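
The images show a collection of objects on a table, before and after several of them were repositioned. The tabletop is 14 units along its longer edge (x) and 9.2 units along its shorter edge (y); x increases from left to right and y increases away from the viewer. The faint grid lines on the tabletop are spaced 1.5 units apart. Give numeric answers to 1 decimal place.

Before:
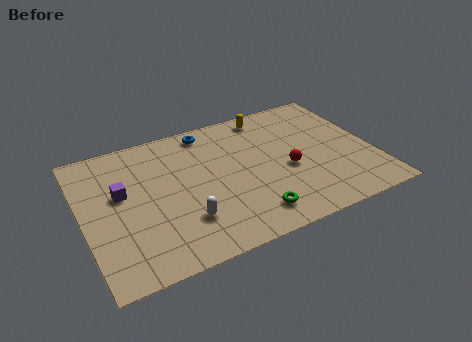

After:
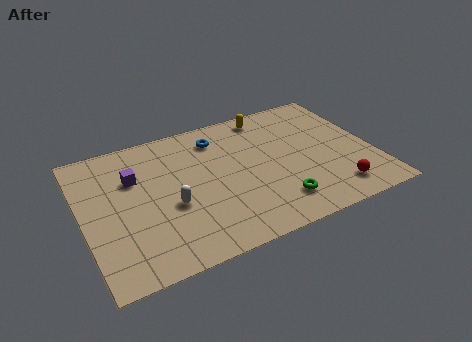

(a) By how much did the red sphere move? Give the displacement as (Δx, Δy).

(2.0, -2.3)

The red sphere started near (9.8, 3.9) and ended near (11.8, 1.6).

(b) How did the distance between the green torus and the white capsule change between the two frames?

+2.0

The distance was about 3.2 in the first image and 5.2 in the second, so they moved 2.0 units further apart.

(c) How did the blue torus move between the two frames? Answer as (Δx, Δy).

(0.4, -0.7)

From the two frames, the blue torus sits at roughly (6.4, 8.1) before and (6.8, 7.4) after.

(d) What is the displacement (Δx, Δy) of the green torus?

(1.3, 0.3)

The green torus started near (7.7, 1.6) and ended near (9.0, 1.9).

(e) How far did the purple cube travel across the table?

1.1

From (1.9, 5.4) to (2.6, 6.2), the purple cube covered √(0.7² + 0.8²) ≈ 1.1 units.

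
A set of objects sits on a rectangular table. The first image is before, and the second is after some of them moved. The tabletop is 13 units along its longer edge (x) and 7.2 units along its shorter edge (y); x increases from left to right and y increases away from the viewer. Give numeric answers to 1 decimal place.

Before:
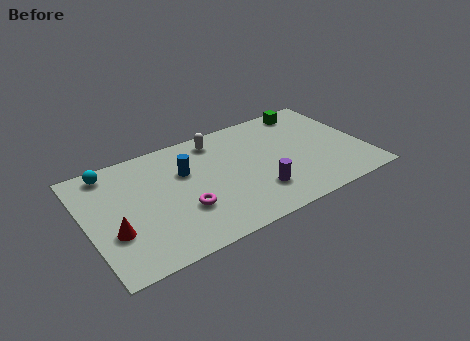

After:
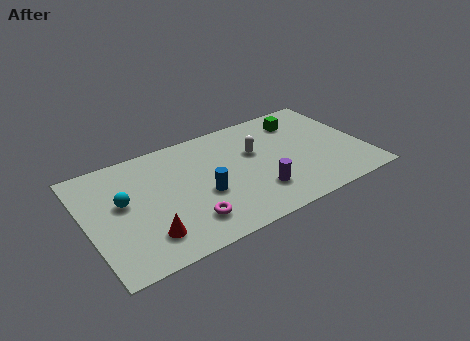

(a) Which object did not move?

the purple cylinder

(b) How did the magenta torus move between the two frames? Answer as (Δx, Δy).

(0.1, -0.8)

The magenta torus was at about (4.3, 2.4) and moved to about (4.4, 1.6).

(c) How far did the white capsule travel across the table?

2.3

From (6.4, 6.1) to (8.0, 4.5), the white capsule covered √(1.6² + 1.6²) ≈ 2.3 units.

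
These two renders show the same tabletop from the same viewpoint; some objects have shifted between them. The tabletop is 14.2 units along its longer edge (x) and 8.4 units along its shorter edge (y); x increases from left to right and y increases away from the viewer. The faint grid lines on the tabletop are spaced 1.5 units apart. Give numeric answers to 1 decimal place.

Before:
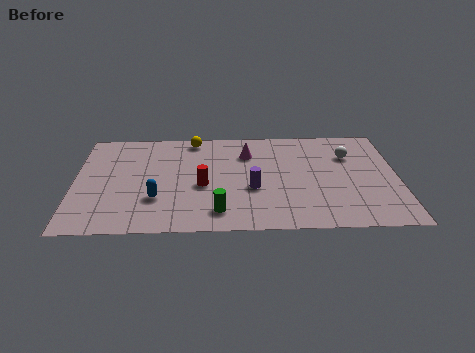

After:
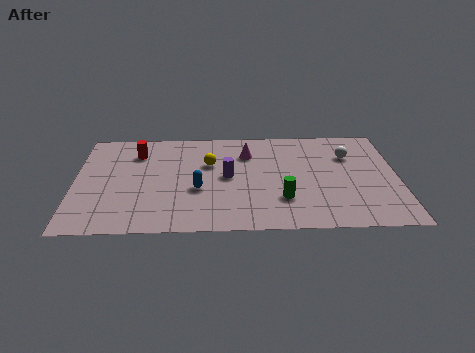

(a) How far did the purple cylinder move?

1.5

The purple cylinder moved from about (7.8, 3.3) to (6.7, 4.3), a distance of √(1.1² + 1.0²) ≈ 1.5.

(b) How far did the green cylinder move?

2.9

The green cylinder was near (6.3, 1.5) before and (9.1, 2.4) after, so it travelled √(2.8² + 0.9²) ≈ 2.9 units.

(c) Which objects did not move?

the white sphere and the magenta cone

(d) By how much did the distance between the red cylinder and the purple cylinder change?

+2.3

The distance was about 2.2 in the first image and 4.5 in the second, so they moved 2.3 units further apart.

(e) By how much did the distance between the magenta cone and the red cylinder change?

+1.6

Before: roughly 3.3 units apart; after: 4.9. That's 1.6 units further apart.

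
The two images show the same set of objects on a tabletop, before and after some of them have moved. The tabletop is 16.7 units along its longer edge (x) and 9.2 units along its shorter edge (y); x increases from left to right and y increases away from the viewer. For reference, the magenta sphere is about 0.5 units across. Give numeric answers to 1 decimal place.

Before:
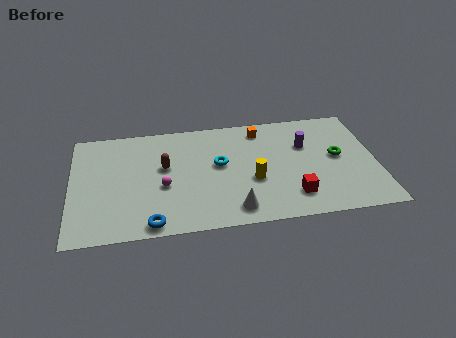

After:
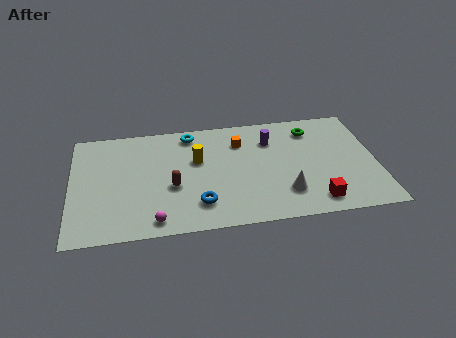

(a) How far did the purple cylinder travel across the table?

2.0

From (12.9, 6.1) to (11.0, 6.8), the purple cylinder covered √(1.9² + 0.7²) ≈ 2.0 units.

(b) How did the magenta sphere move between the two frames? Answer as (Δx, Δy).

(-0.5, -2.7)

From the two frames, the magenta sphere sits at roughly (5.0, 3.8) before and (4.5, 1.1) after.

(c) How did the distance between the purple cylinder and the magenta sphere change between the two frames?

+0.4

They were about 8.2 units apart before and 8.6 after — 0.4 units further apart.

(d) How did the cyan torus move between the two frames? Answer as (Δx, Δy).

(-1.5, 2.8)

The cyan torus was at about (8.1, 5.2) and moved to about (6.6, 8.0).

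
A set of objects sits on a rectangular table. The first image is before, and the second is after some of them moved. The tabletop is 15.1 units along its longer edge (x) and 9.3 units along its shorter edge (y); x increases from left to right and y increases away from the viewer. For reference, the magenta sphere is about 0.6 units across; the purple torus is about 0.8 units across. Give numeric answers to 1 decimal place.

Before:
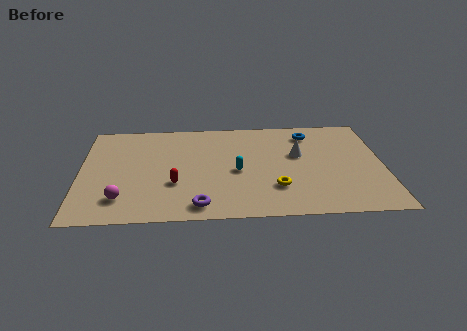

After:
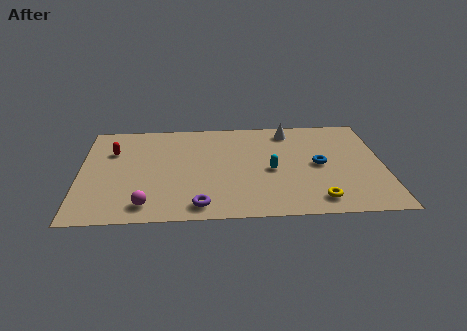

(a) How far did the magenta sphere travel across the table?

1.3

The magenta sphere was near (2.1, 2.0) before and (3.3, 1.4) after, so it travelled √(1.2² + 0.6²) ≈ 1.3 units.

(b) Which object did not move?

the purple torus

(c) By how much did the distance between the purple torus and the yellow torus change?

+1.8

Before: roughly 4.0 units apart; after: 5.8. That's 1.8 units further apart.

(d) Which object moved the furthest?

the red capsule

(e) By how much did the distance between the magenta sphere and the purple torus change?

-1.3

The distance was about 3.9 in the first image and 2.6 in the second, so they moved 1.3 units closer together.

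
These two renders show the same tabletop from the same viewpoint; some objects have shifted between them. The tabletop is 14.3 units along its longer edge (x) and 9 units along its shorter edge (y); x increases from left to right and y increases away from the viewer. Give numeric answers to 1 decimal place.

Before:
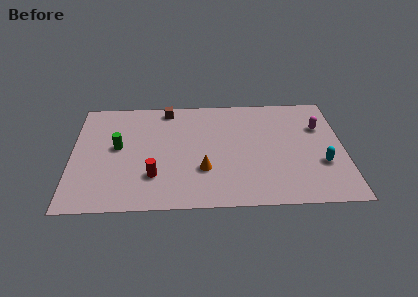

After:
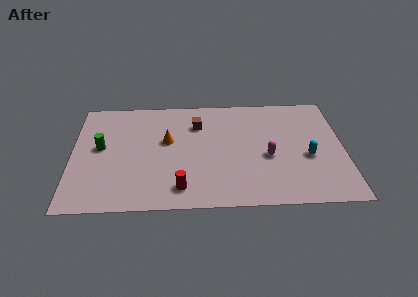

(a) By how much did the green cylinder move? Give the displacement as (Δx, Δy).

(-0.9, 0.0)

The green cylinder started near (2.4, 4.9) and ended near (1.5, 4.9).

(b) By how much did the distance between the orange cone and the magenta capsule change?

-1.5

The distance was about 7.0 in the first image and 5.5 in the second, so they moved 1.5 units closer together.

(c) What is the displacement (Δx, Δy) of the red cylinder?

(1.4, -1.0)

From the two frames, the red cylinder sits at roughly (4.3, 2.5) before and (5.7, 1.5) after.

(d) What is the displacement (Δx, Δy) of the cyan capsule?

(-0.7, 0.6)

The cyan capsule was at about (13.1, 3.1) and moved to about (12.4, 3.7).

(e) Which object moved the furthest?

the magenta capsule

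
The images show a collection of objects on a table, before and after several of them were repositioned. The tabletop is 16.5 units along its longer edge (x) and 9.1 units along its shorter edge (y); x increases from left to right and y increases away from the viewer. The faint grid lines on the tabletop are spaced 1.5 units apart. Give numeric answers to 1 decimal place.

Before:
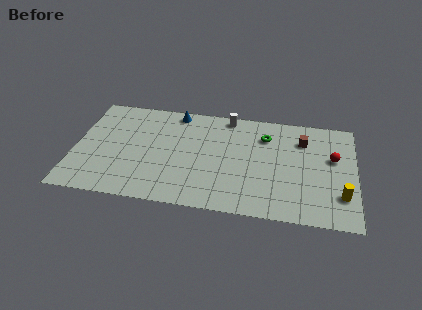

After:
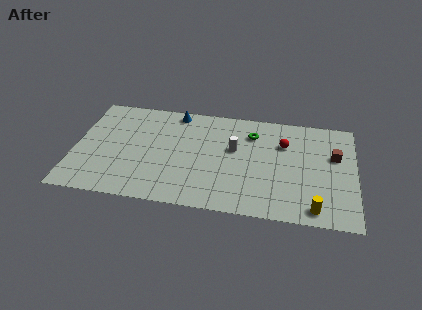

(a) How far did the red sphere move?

3.0

From (15.2, 5.5) to (12.3, 6.3), the red sphere covered √(2.9² + 0.8²) ≈ 3.0 units.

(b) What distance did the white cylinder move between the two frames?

2.8

The white cylinder was near (8.9, 8.2) before and (9.4, 5.4) after, so it travelled √(0.5² + 2.8²) ≈ 2.8 units.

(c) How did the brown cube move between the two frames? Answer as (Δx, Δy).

(1.9, -1.1)

The brown cube was at about (13.4, 6.8) and moved to about (15.3, 5.7).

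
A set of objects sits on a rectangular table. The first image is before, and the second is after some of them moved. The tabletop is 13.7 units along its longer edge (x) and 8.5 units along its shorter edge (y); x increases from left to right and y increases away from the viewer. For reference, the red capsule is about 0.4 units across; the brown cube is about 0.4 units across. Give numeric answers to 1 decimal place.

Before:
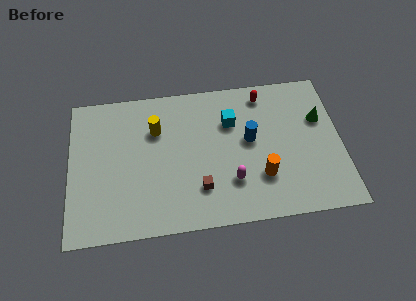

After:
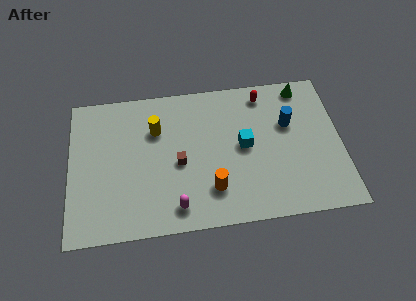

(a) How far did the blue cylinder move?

2.1

From (9.1, 4.7) to (11.1, 5.4), the blue cylinder covered √(2.0² + 0.7²) ≈ 2.1 units.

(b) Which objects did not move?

the red capsule and the yellow cylinder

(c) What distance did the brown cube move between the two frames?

1.9

The brown cube was near (6.5, 2.2) before and (5.5, 3.8) after, so it travelled √(1.0² + 1.6²) ≈ 1.9 units.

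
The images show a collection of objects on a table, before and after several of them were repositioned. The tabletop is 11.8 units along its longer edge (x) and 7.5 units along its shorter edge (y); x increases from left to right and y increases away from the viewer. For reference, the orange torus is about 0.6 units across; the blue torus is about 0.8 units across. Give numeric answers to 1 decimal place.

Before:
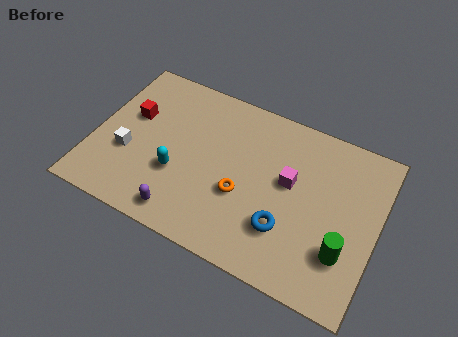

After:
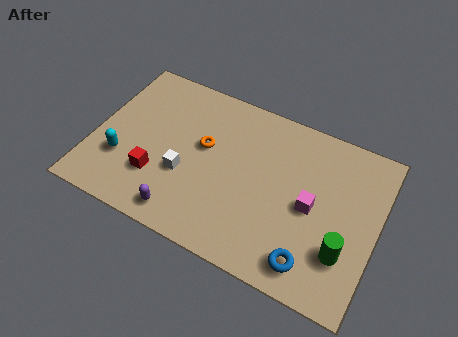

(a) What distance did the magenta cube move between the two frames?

1.2

The magenta cube was near (8.1, 4.3) before and (9.1, 3.6) after, so it travelled √(1.0² + 0.7²) ≈ 1.2 units.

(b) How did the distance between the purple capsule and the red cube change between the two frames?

-2.7

Before: roughly 4.5 units apart; after: 1.8. That's 2.7 units closer together.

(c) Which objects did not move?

the purple capsule and the green cylinder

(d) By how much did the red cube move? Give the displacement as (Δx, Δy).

(1.4, -2.4)

The red cube was at about (1.4, 4.6) and moved to about (2.8, 2.2).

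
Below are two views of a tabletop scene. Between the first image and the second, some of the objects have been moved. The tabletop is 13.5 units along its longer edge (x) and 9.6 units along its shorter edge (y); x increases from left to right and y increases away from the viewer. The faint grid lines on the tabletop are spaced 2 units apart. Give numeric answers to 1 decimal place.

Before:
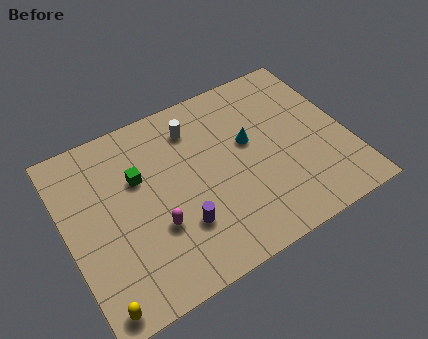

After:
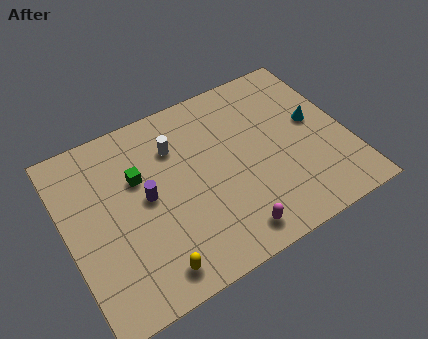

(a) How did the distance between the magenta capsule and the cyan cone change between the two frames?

+0.8

They were about 5.4 units apart before and 6.2 after — 0.8 units further apart.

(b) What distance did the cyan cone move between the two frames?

3.2

The cyan cone moved from about (8.9, 5.6) to (12.1, 5.3), a distance of √(3.2² + 0.3²) ≈ 3.2.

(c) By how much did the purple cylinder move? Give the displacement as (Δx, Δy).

(-1.3, 2.2)

The purple cylinder started near (5.1, 2.8) and ended near (3.8, 5.0).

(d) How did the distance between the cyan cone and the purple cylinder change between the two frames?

+3.6

Before: roughly 4.7 units apart; after: 8.3. That's 3.6 units further apart.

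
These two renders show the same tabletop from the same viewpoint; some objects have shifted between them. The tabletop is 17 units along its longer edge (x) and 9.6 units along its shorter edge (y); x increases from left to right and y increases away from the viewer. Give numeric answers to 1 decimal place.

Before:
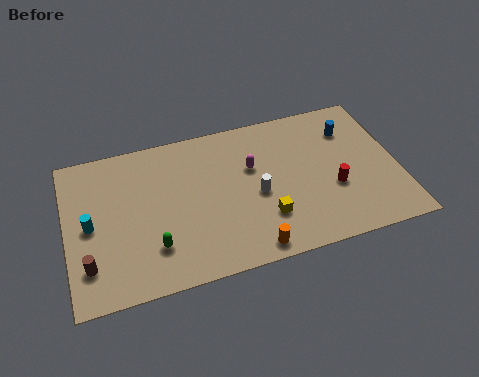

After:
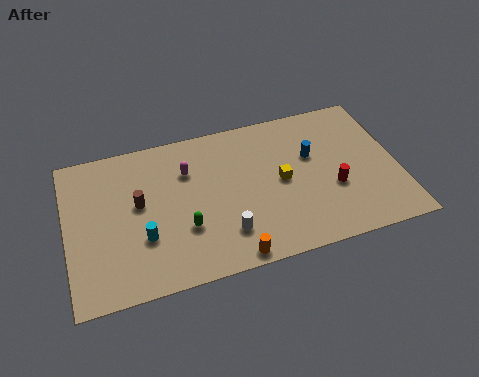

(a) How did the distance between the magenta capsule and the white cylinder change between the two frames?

+3.0

The distance was about 1.8 in the first image and 4.8 in the second, so they moved 3.0 units further apart.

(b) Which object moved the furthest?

the brown cylinder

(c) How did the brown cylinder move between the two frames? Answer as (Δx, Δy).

(2.7, 3.1)

The brown cylinder was at about (1.0, 2.3) and moved to about (3.7, 5.4).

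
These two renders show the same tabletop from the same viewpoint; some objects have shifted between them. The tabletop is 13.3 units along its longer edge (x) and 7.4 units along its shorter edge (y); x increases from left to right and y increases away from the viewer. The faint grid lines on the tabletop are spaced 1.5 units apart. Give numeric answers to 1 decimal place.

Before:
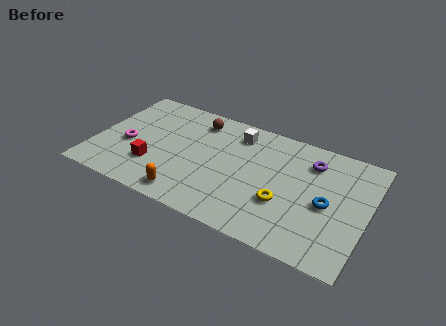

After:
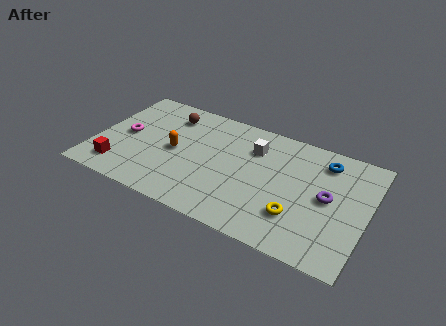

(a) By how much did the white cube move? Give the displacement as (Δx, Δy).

(0.9, -0.6)

From the two frames, the white cube sits at roughly (6.7, 6.0) before and (7.6, 5.4) after.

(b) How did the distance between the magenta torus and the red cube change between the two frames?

+0.6

The distance was about 1.7 in the first image and 2.3 in the second, so they moved 0.6 units further apart.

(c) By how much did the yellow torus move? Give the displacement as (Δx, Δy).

(0.7, -0.5)

The yellow torus was at about (9.4, 2.6) and moved to about (10.1, 2.1).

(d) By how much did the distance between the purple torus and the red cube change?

+2.1

They were about 8.2 units apart before and 10.3 after — 2.1 units further apart.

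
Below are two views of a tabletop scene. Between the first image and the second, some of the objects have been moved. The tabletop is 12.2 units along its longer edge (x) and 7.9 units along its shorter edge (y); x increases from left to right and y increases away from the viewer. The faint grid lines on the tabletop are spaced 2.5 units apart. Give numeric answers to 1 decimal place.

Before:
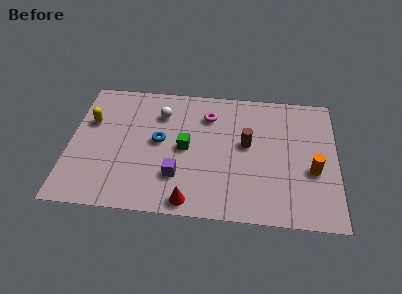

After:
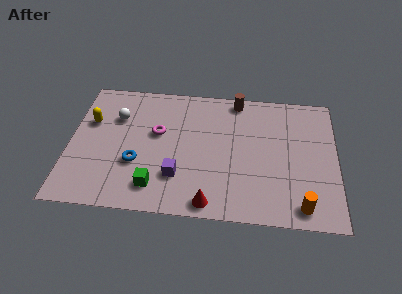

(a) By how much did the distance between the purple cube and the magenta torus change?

-1.3

Before: roughly 4.0 units apart; after: 2.7. That's 1.3 units closer together.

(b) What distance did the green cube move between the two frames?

2.7

The green cube was near (5.3, 3.9) before and (4.0, 1.5) after, so it travelled √(1.3² + 2.4²) ≈ 2.7 units.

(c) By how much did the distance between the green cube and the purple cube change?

-0.5

The distance was about 1.7 in the first image and 1.2 in the second, so they moved 0.5 units closer together.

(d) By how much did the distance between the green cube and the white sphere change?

+2.1

Before: roughly 2.3 units apart; after: 4.4. That's 2.1 units further apart.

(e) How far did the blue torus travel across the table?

1.7

The blue torus moved from about (4.1, 4.2) to (3.1, 2.8), a distance of √(1.0² + 1.4²) ≈ 1.7.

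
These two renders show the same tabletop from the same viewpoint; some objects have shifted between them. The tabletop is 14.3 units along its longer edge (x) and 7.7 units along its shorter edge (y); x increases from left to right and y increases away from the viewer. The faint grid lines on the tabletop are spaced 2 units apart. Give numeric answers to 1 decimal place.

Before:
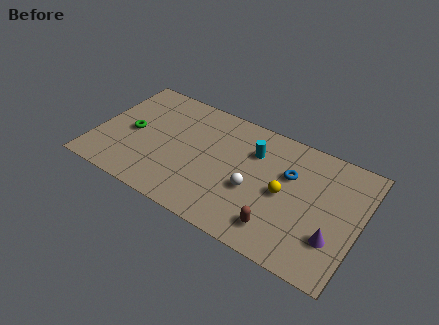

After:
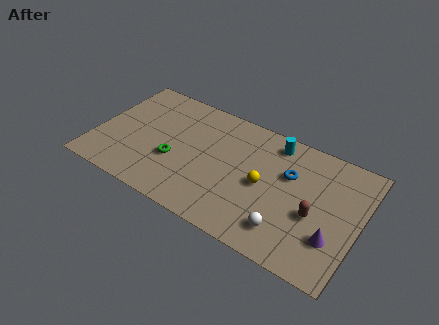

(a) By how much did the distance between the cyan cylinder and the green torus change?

-0.5

Before: roughly 6.7 units apart; after: 6.2. That's 0.5 units closer together.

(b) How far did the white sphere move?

2.5

From (8.7, 3.1) to (10.7, 1.6), the white sphere covered √(2.0² + 1.5²) ≈ 2.5 units.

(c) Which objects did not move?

the purple cone and the blue torus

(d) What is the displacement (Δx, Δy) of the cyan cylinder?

(1.0, 1.1)

From the two frames, the cyan cylinder sits at roughly (8.4, 5.5) before and (9.4, 6.6) after.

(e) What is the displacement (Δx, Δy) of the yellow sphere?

(-1.1, 0.0)

The yellow sphere started near (10.3, 3.7) and ended near (9.2, 3.7).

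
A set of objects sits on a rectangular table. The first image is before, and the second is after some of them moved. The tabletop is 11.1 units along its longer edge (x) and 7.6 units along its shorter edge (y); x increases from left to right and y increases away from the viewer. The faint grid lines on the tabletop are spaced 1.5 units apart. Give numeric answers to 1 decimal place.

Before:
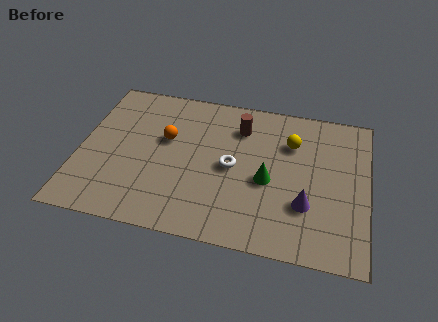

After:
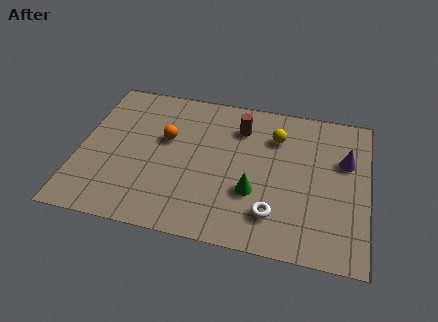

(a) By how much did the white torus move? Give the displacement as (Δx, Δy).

(1.7, -2.0)

The white torus was at about (5.9, 3.7) and moved to about (7.6, 1.7).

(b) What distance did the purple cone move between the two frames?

2.9

The purple cone was near (8.8, 2.4) before and (10.2, 4.9) after, so it travelled √(1.4² + 2.5²) ≈ 2.9 units.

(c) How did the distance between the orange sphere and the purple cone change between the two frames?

+1.0

They were about 5.9 units apart before and 6.9 after — 1.0 units further apart.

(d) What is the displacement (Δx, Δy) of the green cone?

(-0.5, -0.7)

The green cone started near (7.3, 3.3) and ended near (6.8, 2.6).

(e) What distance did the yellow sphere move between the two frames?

0.6

The yellow sphere was near (8.1, 5.4) before and (7.5, 5.6) after, so it travelled √(0.6² + 0.2²) ≈ 0.6 units.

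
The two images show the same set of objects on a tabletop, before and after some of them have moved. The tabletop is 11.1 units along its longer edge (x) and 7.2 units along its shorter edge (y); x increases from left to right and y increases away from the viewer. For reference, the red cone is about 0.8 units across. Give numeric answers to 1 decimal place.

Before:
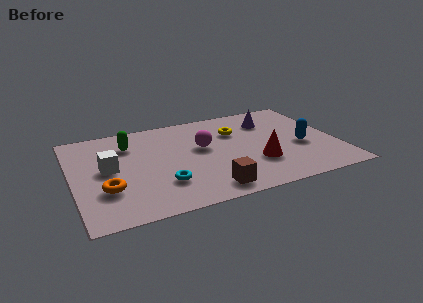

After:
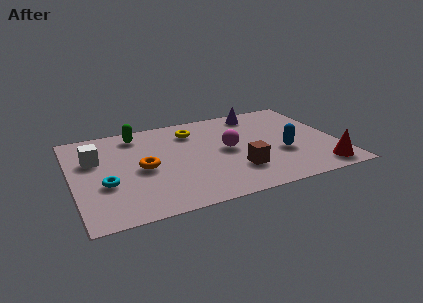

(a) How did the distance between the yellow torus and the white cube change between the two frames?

-1.3

They were about 5.6 units apart before and 4.3 after — 1.3 units closer together.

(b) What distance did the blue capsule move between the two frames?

0.9

From (9.6, 3.0) to (8.7, 2.7), the blue capsule covered √(0.9² + 0.3²) ≈ 0.9 units.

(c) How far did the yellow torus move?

1.9

From (7.0, 5.0) to (5.2, 5.6), the yellow torus covered √(1.8² + 0.6²) ≈ 1.9 units.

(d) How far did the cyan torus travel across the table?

2.4

The cyan torus was near (3.6, 2.0) before and (1.3, 2.7) after, so it travelled √(2.3² + 0.7²) ≈ 2.4 units.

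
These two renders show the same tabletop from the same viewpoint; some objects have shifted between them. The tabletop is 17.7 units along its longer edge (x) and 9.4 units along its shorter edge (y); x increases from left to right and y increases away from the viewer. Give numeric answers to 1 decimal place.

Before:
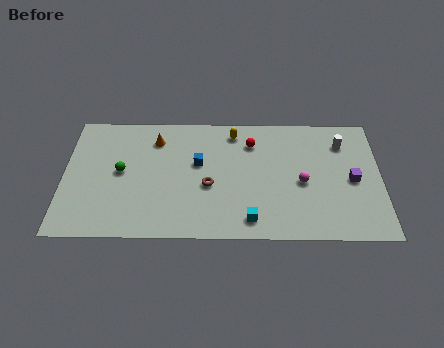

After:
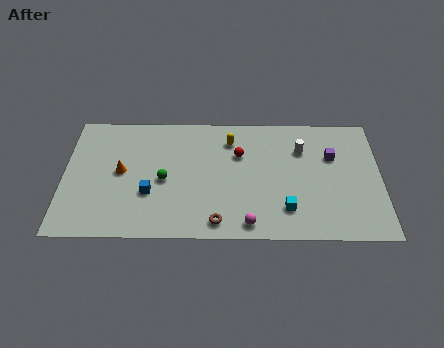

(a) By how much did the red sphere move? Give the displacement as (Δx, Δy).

(-0.7, -0.9)

The red sphere was at about (10.5, 7.2) and moved to about (9.8, 6.3).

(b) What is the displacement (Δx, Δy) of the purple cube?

(-1.1, 1.8)

The purple cube started near (16.1, 4.4) and ended near (15.0, 6.2).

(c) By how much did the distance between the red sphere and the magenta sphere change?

+1.1

The distance was about 4.1 in the first image and 5.2 in the second, so they moved 1.1 units further apart.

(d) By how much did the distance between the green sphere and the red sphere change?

-3.0

Before: roughly 7.7 units apart; after: 4.7. That's 3.0 units closer together.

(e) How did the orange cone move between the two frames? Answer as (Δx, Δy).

(-1.9, -2.5)

The orange cone was at about (5.1, 7.4) and moved to about (3.2, 4.9).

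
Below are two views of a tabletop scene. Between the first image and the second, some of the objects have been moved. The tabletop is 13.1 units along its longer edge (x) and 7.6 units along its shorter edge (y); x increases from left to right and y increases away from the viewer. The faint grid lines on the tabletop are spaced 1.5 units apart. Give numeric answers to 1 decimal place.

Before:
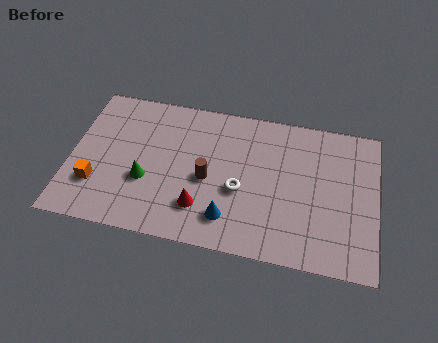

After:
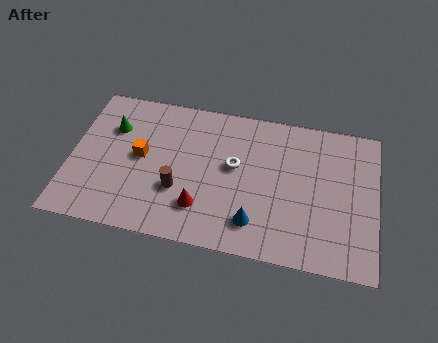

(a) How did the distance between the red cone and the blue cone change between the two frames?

+1.1

The distance was about 1.2 in the first image and 2.3 in the second, so they moved 1.1 units further apart.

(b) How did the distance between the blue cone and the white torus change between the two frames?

+1.3

They were about 1.6 units apart before and 2.9 after — 1.3 units further apart.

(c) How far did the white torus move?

1.2

The white torus moved from about (7.3, 3.1) to (7.0, 4.3), a distance of √(0.3² + 1.2²) ≈ 1.2.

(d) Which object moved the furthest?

the green cone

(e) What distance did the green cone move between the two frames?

3.0

The green cone was near (3.3, 2.8) before and (1.7, 5.3) after, so it travelled √(1.6² + 2.5²) ≈ 3.0 units.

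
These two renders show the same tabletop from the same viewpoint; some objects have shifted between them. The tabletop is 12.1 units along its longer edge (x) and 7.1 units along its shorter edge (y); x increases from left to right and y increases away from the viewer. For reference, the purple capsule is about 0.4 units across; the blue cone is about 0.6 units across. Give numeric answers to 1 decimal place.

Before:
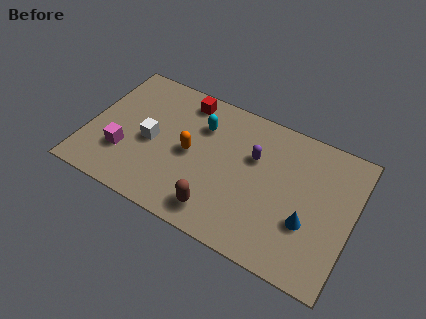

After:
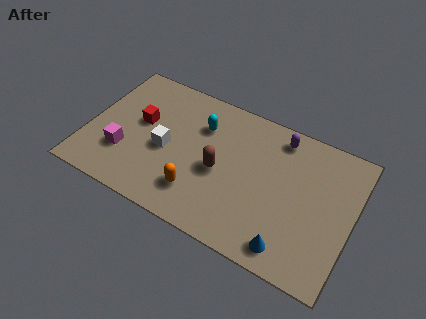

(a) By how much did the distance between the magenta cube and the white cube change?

+0.5

Before: roughly 1.6 units apart; after: 2.1. That's 0.5 units further apart.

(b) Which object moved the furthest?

the red cube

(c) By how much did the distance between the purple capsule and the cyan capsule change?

+1.1

The distance was about 2.5 in the first image and 3.6 in the second, so they moved 1.1 units further apart.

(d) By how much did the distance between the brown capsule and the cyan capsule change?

-1.9

The distance was about 4.1 in the first image and 2.2 in the second, so they moved 1.9 units closer together.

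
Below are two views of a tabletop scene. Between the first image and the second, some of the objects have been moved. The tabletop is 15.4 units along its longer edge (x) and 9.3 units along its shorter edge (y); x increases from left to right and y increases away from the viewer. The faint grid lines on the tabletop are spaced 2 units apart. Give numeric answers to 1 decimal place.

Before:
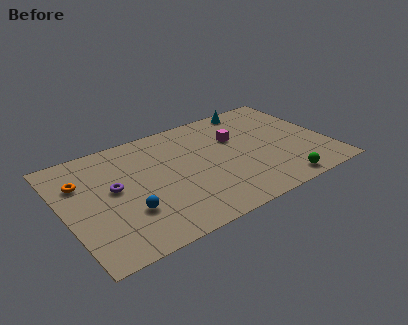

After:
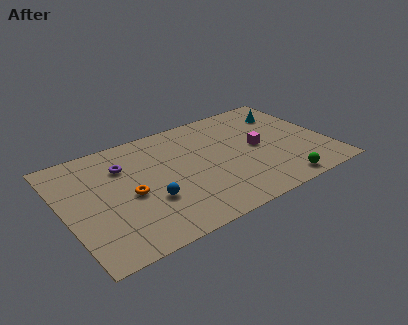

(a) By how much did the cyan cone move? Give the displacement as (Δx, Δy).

(1.8, -1.3)

From the two frames, the cyan cone sits at roughly (11.8, 8.4) before and (13.6, 7.1) after.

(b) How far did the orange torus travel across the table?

3.4

The orange torus moved from about (1.2, 6.5) to (3.7, 4.2), a distance of √(2.5² + 2.3²) ≈ 3.4.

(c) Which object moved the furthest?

the orange torus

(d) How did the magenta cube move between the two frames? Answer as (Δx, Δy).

(1.1, -1.4)

The magenta cube started near (10.3, 6.1) and ended near (11.4, 4.7).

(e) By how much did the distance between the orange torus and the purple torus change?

+0.3

They were about 2.2 units apart before and 2.5 after — 0.3 units further apart.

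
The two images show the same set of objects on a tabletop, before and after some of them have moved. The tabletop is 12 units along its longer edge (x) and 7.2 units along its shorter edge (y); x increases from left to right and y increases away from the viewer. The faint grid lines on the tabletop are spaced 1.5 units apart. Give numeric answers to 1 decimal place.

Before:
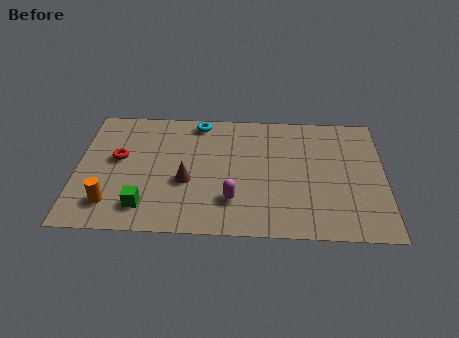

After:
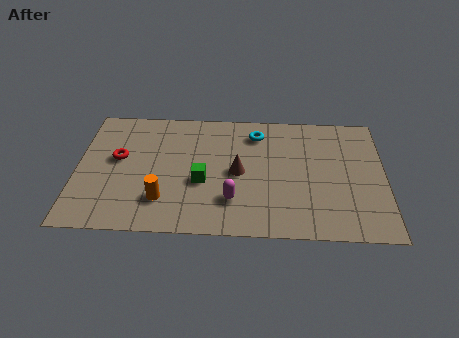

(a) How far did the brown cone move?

2.1

The brown cone was near (4.3, 2.9) before and (6.3, 3.5) after, so it travelled √(2.0² + 0.6²) ≈ 2.1 units.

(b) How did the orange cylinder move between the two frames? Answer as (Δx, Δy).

(2.0, 0.3)

From the two frames, the orange cylinder sits at roughly (1.4, 1.5) before and (3.4, 1.8) after.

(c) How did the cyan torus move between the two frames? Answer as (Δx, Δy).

(2.3, -0.6)

The cyan torus was at about (4.7, 6.4) and moved to about (7.0, 5.8).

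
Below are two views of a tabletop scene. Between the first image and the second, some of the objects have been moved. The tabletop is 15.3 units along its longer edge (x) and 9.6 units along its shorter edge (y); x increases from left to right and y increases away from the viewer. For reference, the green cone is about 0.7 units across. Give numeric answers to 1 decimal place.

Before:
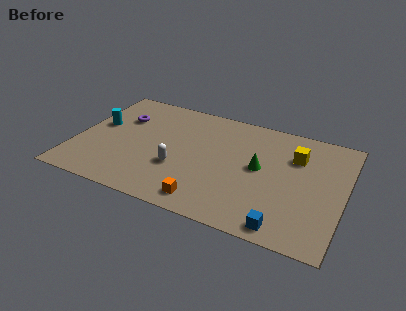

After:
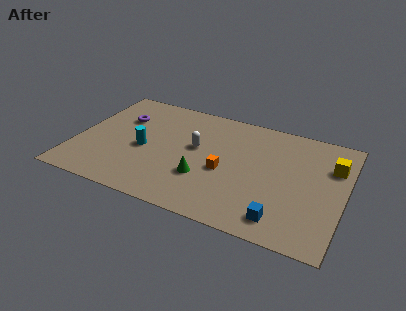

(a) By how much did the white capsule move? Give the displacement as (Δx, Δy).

(0.8, 2.1)

The white capsule started near (6.0, 3.4) and ended near (6.8, 5.5).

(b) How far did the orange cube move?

2.9

The orange cube was near (7.9, 1.3) before and (8.6, 4.1) after, so it travelled √(0.7² + 2.8²) ≈ 2.9 units.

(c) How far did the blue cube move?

0.5

The blue cube moved from about (12.3, 1.0) to (12.1, 1.5), a distance of √(0.2² + 0.5²) ≈ 0.5.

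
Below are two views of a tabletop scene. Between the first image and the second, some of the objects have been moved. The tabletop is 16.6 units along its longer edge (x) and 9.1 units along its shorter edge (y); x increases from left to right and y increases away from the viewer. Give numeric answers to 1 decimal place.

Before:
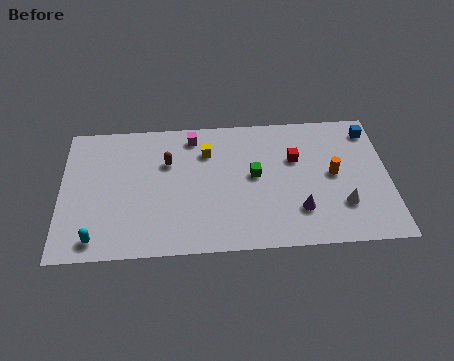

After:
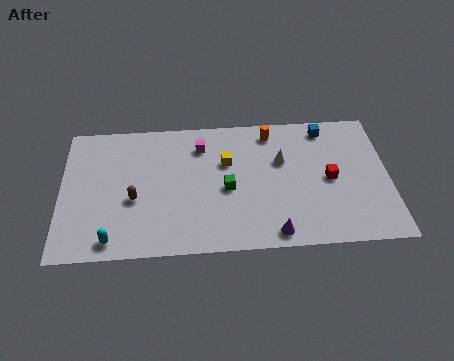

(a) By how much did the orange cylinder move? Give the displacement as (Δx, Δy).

(-3.1, 3.1)

From the two frames, the orange cylinder sits at roughly (13.8, 4.7) before and (10.7, 7.8) after.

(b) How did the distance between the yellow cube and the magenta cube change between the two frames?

+0.5

Before: roughly 1.3 units apart; after: 1.8. That's 0.5 units further apart.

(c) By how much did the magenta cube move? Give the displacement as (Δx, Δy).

(0.4, -0.7)

The magenta cube started near (6.7, 7.8) and ended near (7.1, 7.1).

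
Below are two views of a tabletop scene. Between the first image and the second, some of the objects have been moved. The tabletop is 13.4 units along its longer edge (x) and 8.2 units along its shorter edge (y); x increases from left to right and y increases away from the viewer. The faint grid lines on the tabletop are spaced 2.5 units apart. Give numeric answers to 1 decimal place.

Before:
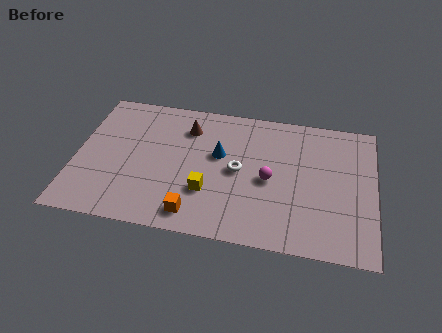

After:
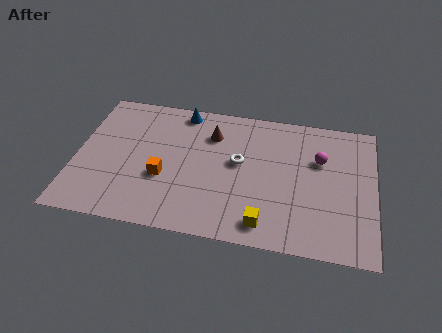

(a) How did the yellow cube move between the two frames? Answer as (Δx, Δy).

(2.6, -1.4)

The yellow cube started near (6.0, 2.6) and ended near (8.6, 1.2).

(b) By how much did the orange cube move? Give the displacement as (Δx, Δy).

(-1.5, 1.9)

The orange cube was at about (5.5, 1.2) and moved to about (4.0, 3.1).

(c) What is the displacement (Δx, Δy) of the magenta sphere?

(2.2, 1.6)

The magenta sphere was at about (8.7, 3.8) and moved to about (10.9, 5.4).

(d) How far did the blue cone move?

3.0

The blue cone moved from about (6.4, 4.9) to (4.6, 7.3), a distance of √(1.8² + 2.4²) ≈ 3.0.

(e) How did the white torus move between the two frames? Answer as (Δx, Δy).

(0.0, 0.5)

The white torus was at about (7.3, 4.1) and moved to about (7.3, 4.6).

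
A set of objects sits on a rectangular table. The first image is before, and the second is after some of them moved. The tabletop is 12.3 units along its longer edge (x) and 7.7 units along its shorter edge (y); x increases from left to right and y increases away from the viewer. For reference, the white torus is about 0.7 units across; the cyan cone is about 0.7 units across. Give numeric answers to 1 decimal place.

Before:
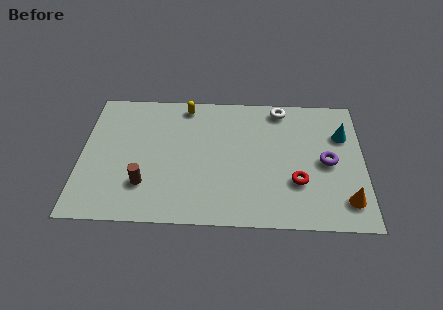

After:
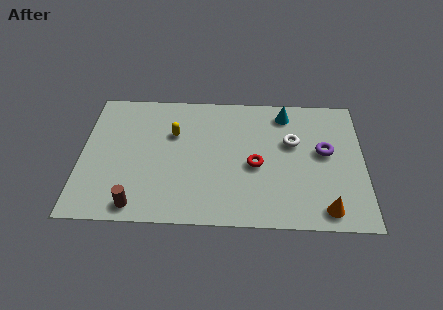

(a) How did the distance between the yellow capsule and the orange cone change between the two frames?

-1.0

Before: roughly 8.8 units apart; after: 7.8. That's 1.0 units closer together.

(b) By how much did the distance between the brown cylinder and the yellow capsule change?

-0.5

The distance was about 5.0 in the first image and 4.5 in the second, so they moved 0.5 units closer together.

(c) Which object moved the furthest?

the cyan cone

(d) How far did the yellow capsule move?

1.8

The yellow capsule was near (4.5, 6.8) before and (4.0, 5.1) after, so it travelled √(0.5² + 1.7²) ≈ 1.8 units.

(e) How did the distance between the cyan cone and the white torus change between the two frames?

-1.4

The distance was about 3.1 in the first image and 1.7 in the second, so they moved 1.4 units closer together.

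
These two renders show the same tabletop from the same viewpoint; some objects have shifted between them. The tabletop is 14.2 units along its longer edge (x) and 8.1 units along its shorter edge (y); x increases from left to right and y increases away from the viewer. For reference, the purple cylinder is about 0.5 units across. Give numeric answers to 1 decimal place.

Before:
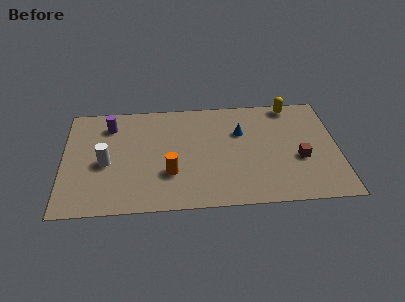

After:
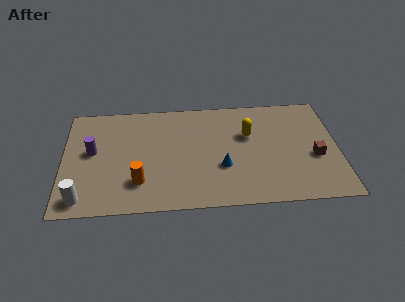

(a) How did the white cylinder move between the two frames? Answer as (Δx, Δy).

(-1.2, -2.5)

From the two frames, the white cylinder sits at roughly (2.2, 3.6) before and (1.0, 1.1) after.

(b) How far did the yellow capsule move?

3.1

From (11.9, 7.3) to (9.6, 5.2), the yellow capsule covered √(2.3² + 2.1²) ≈ 3.1 units.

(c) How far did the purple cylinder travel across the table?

2.1

The purple cylinder moved from about (2.4, 6.4) to (1.5, 4.5), a distance of √(0.9² + 1.9²) ≈ 2.1.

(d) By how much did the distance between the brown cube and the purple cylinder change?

+1.3

Before: roughly 10.3 units apart; after: 11.6. That's 1.3 units further apart.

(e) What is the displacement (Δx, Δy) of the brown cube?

(0.8, 0.1)

From the two frames, the brown cube sits at roughly (12.2, 3.2) before and (13.0, 3.3) after.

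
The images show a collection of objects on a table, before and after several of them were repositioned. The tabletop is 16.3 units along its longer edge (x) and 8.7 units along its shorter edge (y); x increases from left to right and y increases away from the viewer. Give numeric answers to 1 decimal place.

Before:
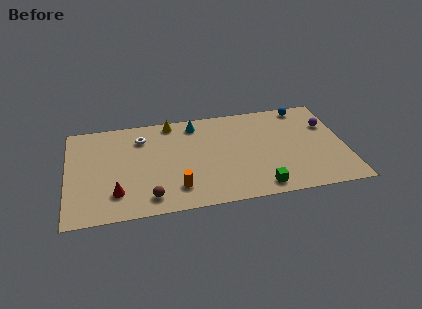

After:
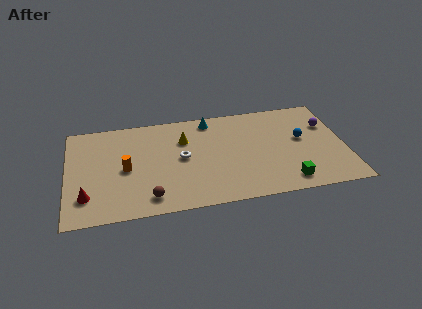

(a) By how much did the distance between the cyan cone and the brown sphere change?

+0.6

Before: roughly 6.7 units apart; after: 7.3. That's 0.6 units further apart.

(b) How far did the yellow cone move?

1.8

The yellow cone moved from about (6.2, 7.8) to (6.9, 6.1), a distance of √(0.7² + 1.7²) ≈ 1.8.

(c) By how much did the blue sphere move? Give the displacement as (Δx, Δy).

(-0.3, -2.9)

From the two frames, the blue sphere sits at roughly (14.1, 7.8) before and (13.8, 4.9) after.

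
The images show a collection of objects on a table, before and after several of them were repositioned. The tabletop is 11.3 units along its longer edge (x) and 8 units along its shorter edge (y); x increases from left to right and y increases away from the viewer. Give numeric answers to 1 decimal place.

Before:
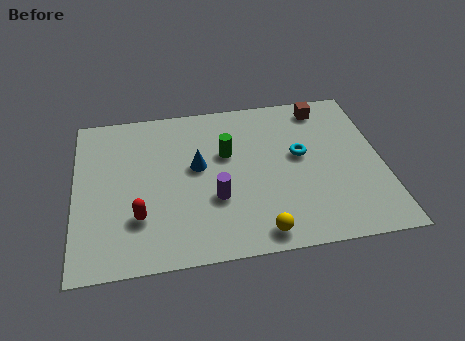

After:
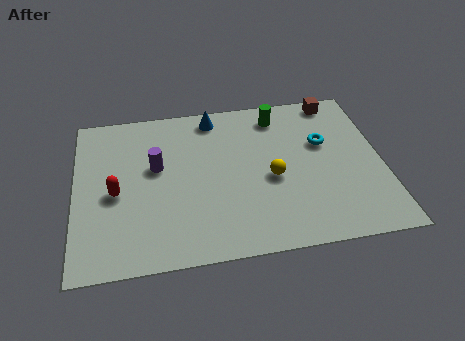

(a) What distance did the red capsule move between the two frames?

1.5

From (2.3, 2.3) to (1.5, 3.6), the red capsule covered √(0.8² + 1.3²) ≈ 1.5 units.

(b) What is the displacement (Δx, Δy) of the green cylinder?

(2.0, 1.7)

The green cylinder was at about (5.6, 5.0) and moved to about (7.6, 6.7).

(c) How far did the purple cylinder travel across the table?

2.8

From (5.1, 2.8) to (3.0, 4.7), the purple cylinder covered √(2.1² + 1.9²) ≈ 2.8 units.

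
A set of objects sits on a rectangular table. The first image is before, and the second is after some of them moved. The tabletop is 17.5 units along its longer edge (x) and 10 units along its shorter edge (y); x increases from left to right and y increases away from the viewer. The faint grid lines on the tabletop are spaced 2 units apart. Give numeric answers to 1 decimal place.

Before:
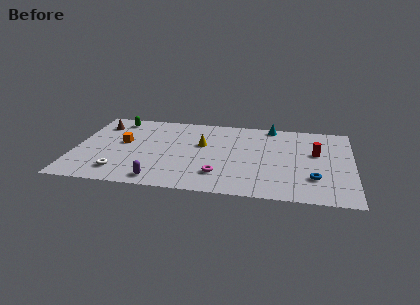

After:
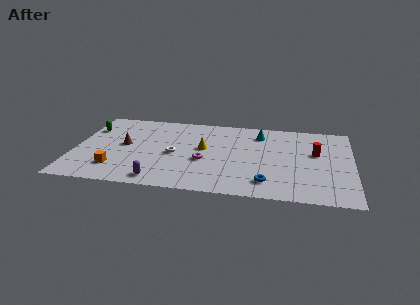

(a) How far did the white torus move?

4.3

From (3.0, 1.9) to (6.3, 4.6), the white torus covered √(3.3² + 2.7²) ≈ 4.3 units.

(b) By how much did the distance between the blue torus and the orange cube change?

-2.9

Before: roughly 12.4 units apart; after: 9.5. That's 2.9 units closer together.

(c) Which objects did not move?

the purple capsule and the red cylinder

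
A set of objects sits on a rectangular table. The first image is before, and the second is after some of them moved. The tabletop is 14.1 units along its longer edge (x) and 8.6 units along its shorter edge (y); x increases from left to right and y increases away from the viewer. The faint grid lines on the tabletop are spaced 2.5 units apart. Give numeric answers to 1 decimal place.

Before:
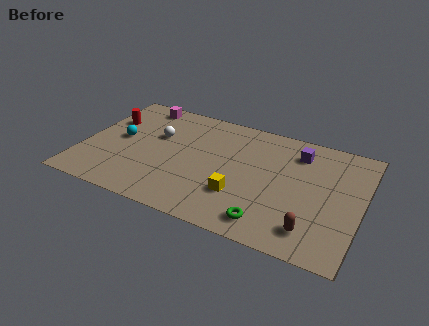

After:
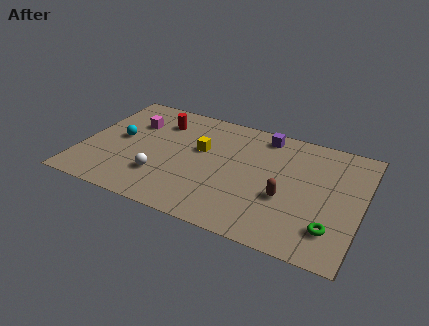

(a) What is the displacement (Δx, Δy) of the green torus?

(3.0, 0.7)

The green torus started near (9.8, 1.3) and ended near (12.8, 2.0).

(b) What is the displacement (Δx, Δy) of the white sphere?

(0.6, -3.0)

The white sphere started near (3.6, 5.4) and ended near (4.2, 2.4).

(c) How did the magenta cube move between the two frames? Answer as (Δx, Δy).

(-0.1, -1.6)

From the two frames, the magenta cube sits at roughly (2.4, 7.6) before and (2.3, 6.0) after.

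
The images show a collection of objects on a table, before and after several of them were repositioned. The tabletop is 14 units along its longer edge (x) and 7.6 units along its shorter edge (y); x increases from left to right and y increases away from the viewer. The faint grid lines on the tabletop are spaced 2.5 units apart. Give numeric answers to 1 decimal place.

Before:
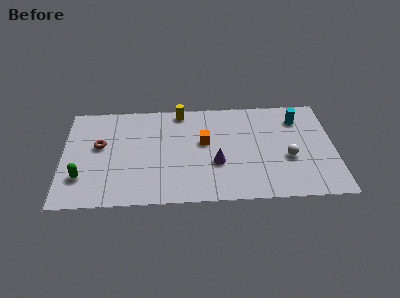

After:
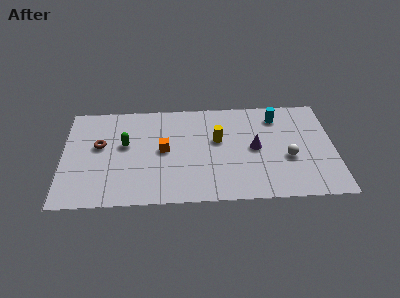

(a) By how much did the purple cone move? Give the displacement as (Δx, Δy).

(2.0, 1.0)

The purple cone was at about (7.9, 2.8) and moved to about (9.9, 3.8).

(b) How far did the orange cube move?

2.2

The orange cube moved from about (7.3, 4.4) to (5.2, 3.9), a distance of √(2.1² + 0.5²) ≈ 2.2.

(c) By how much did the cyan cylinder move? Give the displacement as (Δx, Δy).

(-1.1, 0.2)

The cyan cylinder was at about (12.2, 5.9) and moved to about (11.1, 6.1).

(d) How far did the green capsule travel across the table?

3.2

The green capsule moved from about (1.0, 2.1) to (3.2, 4.4), a distance of √(2.2² + 2.3²) ≈ 3.2.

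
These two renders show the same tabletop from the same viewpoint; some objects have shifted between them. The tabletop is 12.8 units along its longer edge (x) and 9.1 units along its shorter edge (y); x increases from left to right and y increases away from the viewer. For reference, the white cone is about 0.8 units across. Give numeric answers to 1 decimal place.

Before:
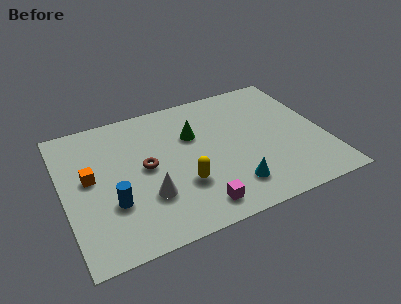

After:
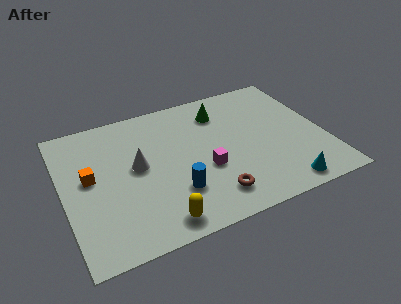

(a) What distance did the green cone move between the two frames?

1.9

The green cone moved from about (6.5, 6.0) to (8.0, 7.1), a distance of √(1.5² + 1.1²) ≈ 1.9.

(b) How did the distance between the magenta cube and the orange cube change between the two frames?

-0.4

Before: roughly 6.1 units apart; after: 5.7. That's 0.4 units closer together.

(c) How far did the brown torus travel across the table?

4.2

From (4.0, 4.7) to (6.9, 1.7), the brown torus covered √(2.9² + 3.0²) ≈ 4.2 units.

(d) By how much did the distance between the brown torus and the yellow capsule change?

+0.4

The distance was about 2.4 in the first image and 2.8 in the second, so they moved 0.4 units further apart.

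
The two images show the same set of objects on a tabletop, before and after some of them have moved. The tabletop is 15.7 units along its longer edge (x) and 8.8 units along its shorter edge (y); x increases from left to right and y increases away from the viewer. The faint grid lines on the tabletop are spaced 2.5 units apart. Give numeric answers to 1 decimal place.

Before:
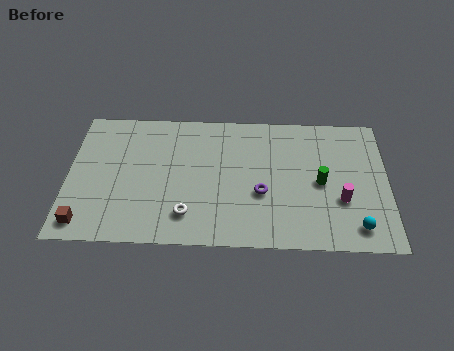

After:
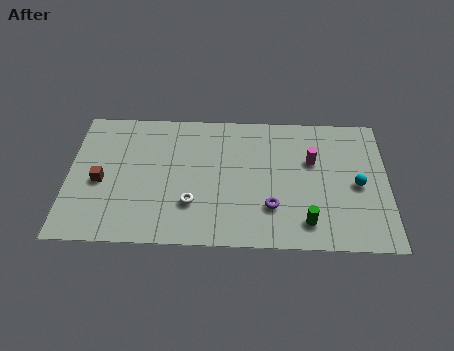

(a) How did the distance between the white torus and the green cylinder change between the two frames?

-1.2

The distance was about 6.9 in the first image and 5.7 in the second, so they moved 1.2 units closer together.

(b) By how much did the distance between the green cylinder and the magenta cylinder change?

+2.5

They were about 1.5 units apart before and 4.0 after — 2.5 units further apart.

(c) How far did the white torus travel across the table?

0.7

From (5.9, 1.9) to (6.1, 2.6), the white torus covered √(0.2² + 0.7²) ≈ 0.7 units.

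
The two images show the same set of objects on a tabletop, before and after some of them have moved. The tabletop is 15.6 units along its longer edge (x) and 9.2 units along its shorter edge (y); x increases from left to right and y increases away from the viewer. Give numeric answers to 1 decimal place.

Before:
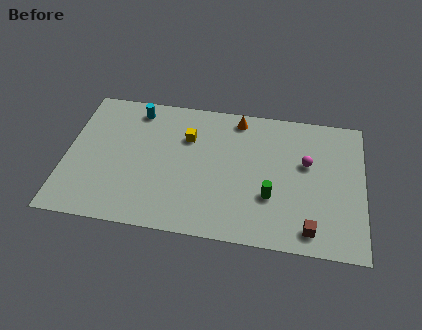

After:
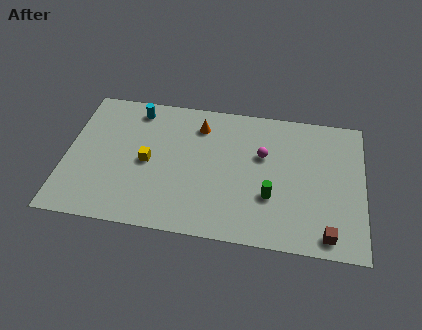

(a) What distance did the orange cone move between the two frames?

2.2

The orange cone was near (8.9, 8.1) before and (6.9, 7.3) after, so it travelled √(2.0² + 0.8²) ≈ 2.2 units.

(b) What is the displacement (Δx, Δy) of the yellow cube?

(-2.0, -2.0)

The yellow cube was at about (6.3, 6.4) and moved to about (4.3, 4.4).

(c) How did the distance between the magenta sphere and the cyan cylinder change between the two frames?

-2.3

Before: roughly 9.4 units apart; after: 7.1. That's 2.3 units closer together.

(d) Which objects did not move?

the cyan cylinder and the green cylinder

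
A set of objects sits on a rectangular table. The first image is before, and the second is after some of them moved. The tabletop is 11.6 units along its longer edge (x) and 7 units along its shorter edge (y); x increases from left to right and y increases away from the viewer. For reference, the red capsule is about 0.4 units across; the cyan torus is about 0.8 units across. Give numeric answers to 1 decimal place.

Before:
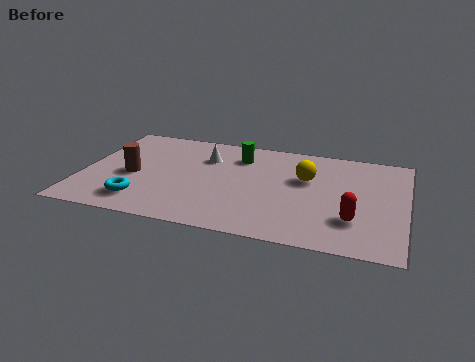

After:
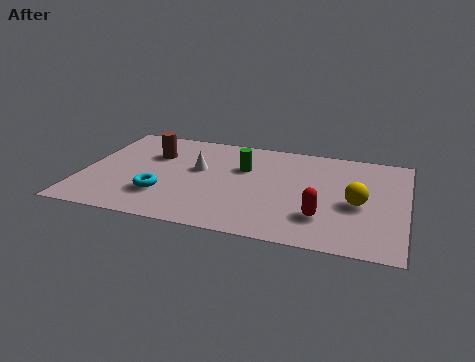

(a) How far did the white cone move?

0.9

The white cone was near (4.3, 5.0) before and (4.1, 4.1) after, so it travelled √(0.2² + 0.9²) ≈ 0.9 units.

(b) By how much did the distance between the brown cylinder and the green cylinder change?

-1.1

They were about 4.4 units apart before and 3.3 after — 1.1 units closer together.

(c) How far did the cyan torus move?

0.9

From (2.3, 1.4) to (3.0, 2.0), the cyan torus covered √(0.7² + 0.6²) ≈ 0.9 units.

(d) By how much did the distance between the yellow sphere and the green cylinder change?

+1.8

They were about 2.7 units apart before and 4.5 after — 1.8 units further apart.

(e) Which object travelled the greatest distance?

the yellow sphere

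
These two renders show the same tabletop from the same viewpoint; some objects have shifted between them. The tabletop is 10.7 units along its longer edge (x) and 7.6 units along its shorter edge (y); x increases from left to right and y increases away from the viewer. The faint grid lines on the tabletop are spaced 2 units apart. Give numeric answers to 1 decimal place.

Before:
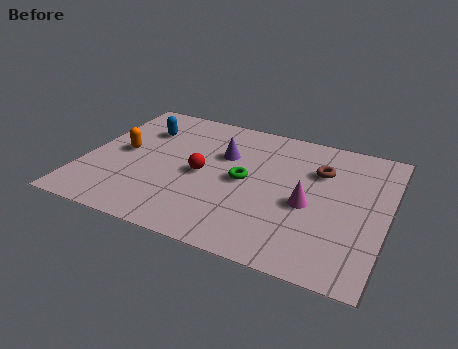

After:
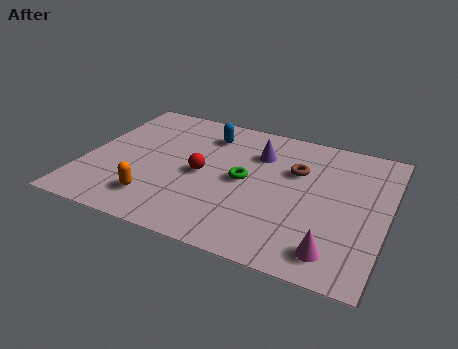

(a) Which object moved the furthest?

the orange capsule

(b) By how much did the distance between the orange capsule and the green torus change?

-0.8

They were about 4.4 units apart before and 3.6 after — 0.8 units closer together.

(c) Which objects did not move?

the red sphere and the green torus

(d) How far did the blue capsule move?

2.4

The blue capsule moved from about (1.8, 5.5) to (4.1, 6.0), a distance of √(2.3² + 0.5²) ≈ 2.4.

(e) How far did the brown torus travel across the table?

0.9

From (8.2, 5.3) to (7.4, 5.0), the brown torus covered √(0.8² + 0.3²) ≈ 0.9 units.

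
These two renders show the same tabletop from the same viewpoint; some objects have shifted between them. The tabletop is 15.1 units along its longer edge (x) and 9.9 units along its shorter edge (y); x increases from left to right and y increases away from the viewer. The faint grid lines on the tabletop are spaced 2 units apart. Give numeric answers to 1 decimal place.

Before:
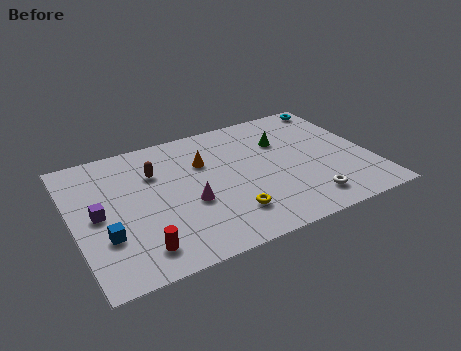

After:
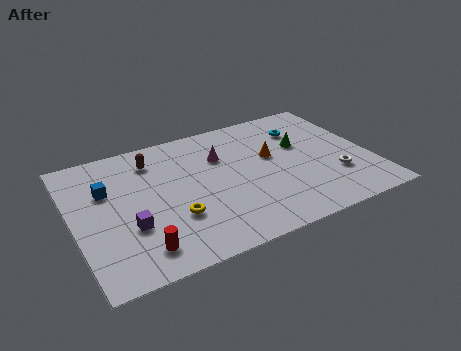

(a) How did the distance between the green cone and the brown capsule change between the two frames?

+1.1

Before: roughly 6.6 units apart; after: 7.7. That's 1.1 units further apart.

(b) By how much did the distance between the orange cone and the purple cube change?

+2.1

Before: roughly 5.9 units apart; after: 8.0. That's 2.1 units further apart.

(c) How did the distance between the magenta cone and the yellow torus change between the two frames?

+2.2

They were about 2.4 units apart before and 4.6 after — 2.2 units further apart.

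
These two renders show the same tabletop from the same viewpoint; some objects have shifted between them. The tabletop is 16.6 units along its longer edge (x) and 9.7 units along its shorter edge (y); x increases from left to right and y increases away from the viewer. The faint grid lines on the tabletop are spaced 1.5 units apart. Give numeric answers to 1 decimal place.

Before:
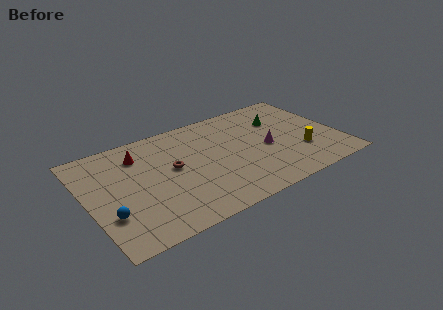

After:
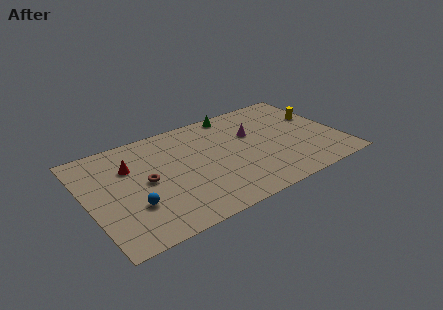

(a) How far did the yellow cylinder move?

3.5

The yellow cylinder moved from about (13.9, 3.0) to (15.6, 6.1), a distance of √(1.7² + 3.1²) ≈ 3.5.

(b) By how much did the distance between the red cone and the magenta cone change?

-0.6

The distance was about 8.7 in the first image and 8.1 in the second, so they moved 0.6 units closer together.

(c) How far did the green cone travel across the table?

3.4

The green cone moved from about (13.1, 6.8) to (10.3, 8.8), a distance of √(2.8² + 2.0²) ≈ 3.4.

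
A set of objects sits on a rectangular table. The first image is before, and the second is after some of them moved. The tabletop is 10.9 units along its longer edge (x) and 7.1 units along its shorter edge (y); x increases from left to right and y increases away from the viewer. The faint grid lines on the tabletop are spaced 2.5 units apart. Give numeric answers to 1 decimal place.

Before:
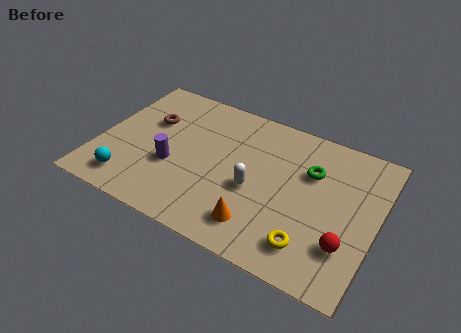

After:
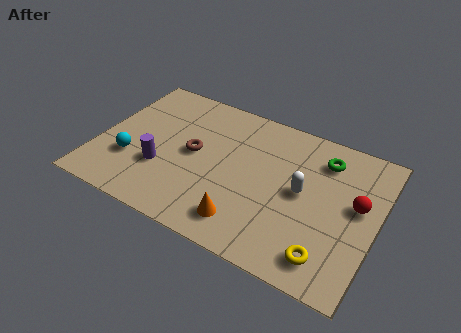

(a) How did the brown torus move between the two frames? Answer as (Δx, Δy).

(1.9, -0.9)

The brown torus started near (1.8, 4.6) and ended near (3.7, 3.7).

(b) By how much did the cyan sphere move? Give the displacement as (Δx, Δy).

(-0.1, 1.1)

From the two frames, the cyan sphere sits at roughly (1.5, 1.2) before and (1.4, 2.3) after.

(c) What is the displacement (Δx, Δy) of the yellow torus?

(0.7, -0.2)

The yellow torus started near (8.6, 1.4) and ended near (9.3, 1.2).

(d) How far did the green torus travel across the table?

0.9

The green torus was near (8.2, 4.8) before and (8.6, 5.6) after, so it travelled √(0.4² + 0.8²) ≈ 0.9 units.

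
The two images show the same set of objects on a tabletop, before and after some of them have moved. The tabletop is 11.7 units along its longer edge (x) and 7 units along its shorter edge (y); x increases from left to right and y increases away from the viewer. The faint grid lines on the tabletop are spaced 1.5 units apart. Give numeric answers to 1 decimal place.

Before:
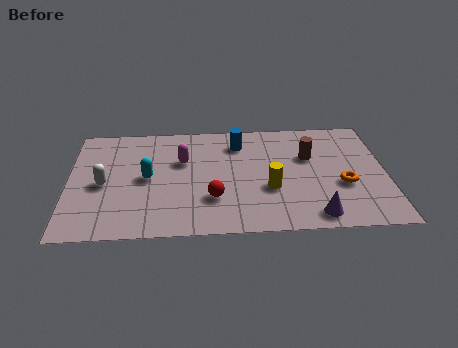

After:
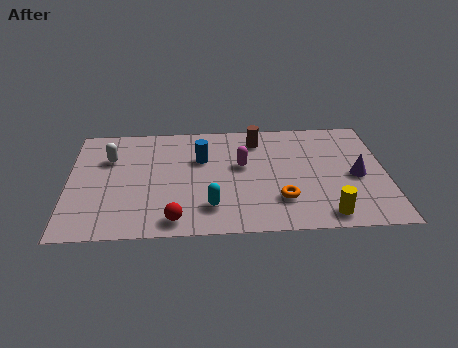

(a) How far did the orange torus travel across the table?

2.4

The orange torus was near (10.1, 2.7) before and (7.8, 1.9) after, so it travelled √(2.3² + 0.8²) ≈ 2.4 units.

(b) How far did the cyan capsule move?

3.0

From (2.9, 3.5) to (5.2, 1.6), the cyan capsule covered √(2.3² + 1.9²) ≈ 3.0 units.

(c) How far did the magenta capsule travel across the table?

2.2

From (4.2, 4.5) to (6.4, 4.1), the magenta capsule covered √(2.2² + 0.4²) ≈ 2.2 units.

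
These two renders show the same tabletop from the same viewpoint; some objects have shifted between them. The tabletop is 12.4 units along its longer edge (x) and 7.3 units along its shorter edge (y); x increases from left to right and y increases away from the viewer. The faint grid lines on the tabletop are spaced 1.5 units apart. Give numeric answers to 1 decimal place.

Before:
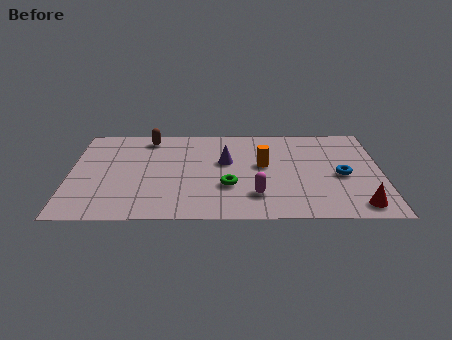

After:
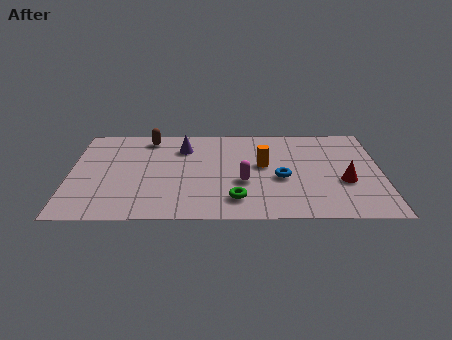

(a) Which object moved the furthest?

the blue torus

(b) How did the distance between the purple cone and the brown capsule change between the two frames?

-2.0

They were about 3.6 units apart before and 1.6 after — 2.0 units closer together.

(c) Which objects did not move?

the brown capsule and the orange cylinder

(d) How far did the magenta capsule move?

1.1

The magenta capsule moved from about (7.4, 1.8) to (6.9, 2.8), a distance of √(0.5² + 1.0²) ≈ 1.1.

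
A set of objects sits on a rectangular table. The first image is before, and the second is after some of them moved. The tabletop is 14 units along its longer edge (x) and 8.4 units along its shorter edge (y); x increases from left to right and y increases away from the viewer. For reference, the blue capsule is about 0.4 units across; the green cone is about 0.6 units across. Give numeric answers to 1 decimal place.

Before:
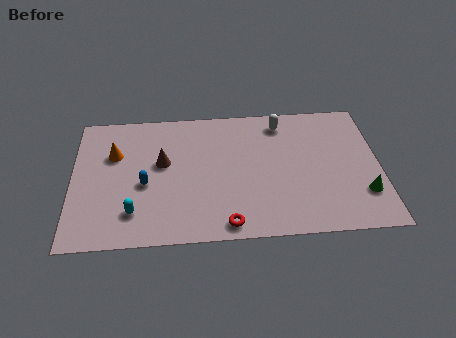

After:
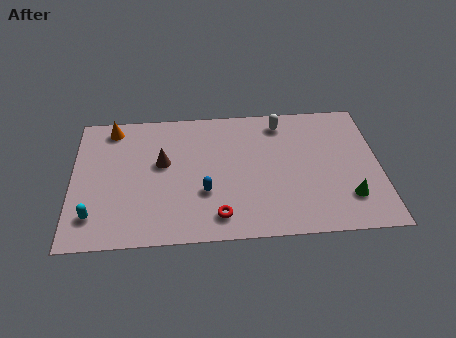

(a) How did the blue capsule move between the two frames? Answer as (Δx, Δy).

(2.7, -0.7)

The blue capsule was at about (3.3, 3.6) and moved to about (6.0, 2.9).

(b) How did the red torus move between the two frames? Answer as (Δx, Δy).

(-0.4, 0.5)

From the two frames, the red torus sits at roughly (7.0, 0.9) before and (6.6, 1.4) after.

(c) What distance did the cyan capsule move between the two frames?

1.8

The cyan capsule moved from about (2.8, 1.9) to (1.0, 1.8), a distance of √(1.8² + 0.1²) ≈ 1.8.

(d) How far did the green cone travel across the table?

0.7

From (13.2, 2.3) to (12.5, 2.1), the green cone covered √(0.7² + 0.2²) ≈ 0.7 units.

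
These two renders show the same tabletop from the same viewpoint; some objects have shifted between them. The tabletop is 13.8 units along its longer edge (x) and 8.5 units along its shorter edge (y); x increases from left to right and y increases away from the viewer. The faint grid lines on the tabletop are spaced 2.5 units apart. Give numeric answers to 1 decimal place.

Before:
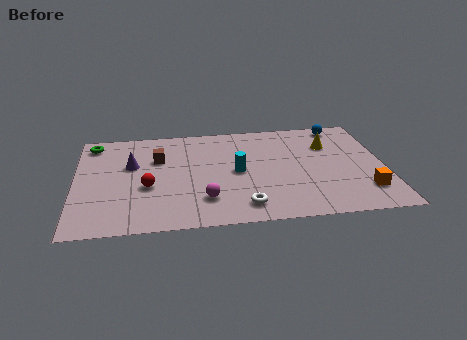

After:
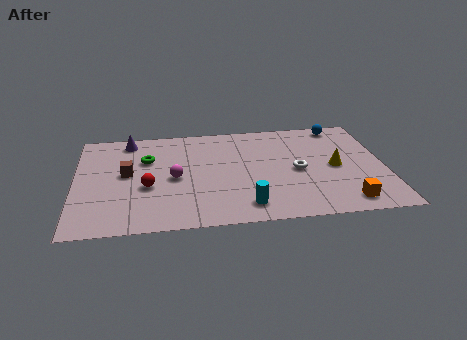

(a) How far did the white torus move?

3.6

The white torus moved from about (7.4, 1.4) to (9.9, 4.0), a distance of √(2.5² + 2.6²) ≈ 3.6.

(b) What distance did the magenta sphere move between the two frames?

2.3

The magenta sphere was near (5.7, 2.1) before and (4.4, 4.0) after, so it travelled √(1.3² + 1.9²) ≈ 2.3 units.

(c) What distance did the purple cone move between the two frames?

2.1

The purple cone moved from about (2.5, 5.3) to (2.4, 7.4), a distance of √(0.1² + 2.1²) ≈ 2.1.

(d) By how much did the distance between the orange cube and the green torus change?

-3.3

The distance was about 13.1 in the first image and 9.8 in the second, so they moved 3.3 units closer together.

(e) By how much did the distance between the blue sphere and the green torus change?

-2.2

The distance was about 11.2 in the first image and 9.0 in the second, so they moved 2.2 units closer together.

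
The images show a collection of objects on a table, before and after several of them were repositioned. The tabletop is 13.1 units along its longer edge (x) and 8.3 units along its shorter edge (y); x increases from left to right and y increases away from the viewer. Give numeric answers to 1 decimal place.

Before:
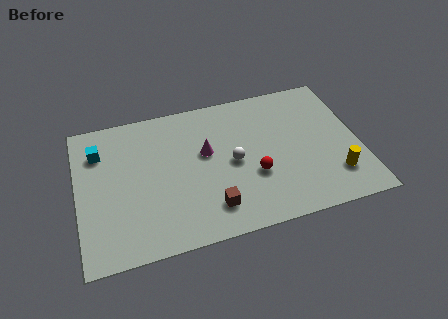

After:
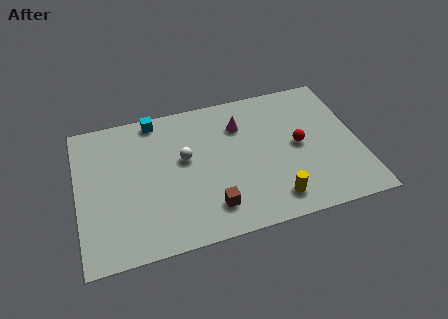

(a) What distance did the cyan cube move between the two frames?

3.0

The cyan cube was near (1.1, 6.2) before and (3.8, 7.5) after, so it travelled √(2.7² + 1.3²) ≈ 3.0 units.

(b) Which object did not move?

the brown cube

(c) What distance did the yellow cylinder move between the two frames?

3.0

The yellow cylinder was near (11.8, 2.0) before and (8.9, 1.4) after, so it travelled √(2.9² + 0.6²) ≈ 3.0 units.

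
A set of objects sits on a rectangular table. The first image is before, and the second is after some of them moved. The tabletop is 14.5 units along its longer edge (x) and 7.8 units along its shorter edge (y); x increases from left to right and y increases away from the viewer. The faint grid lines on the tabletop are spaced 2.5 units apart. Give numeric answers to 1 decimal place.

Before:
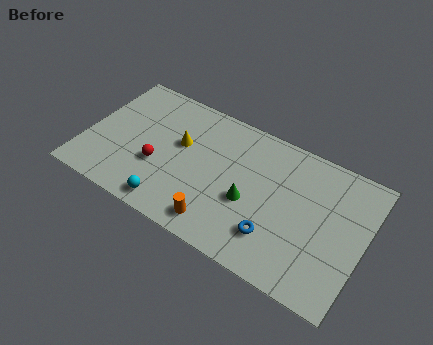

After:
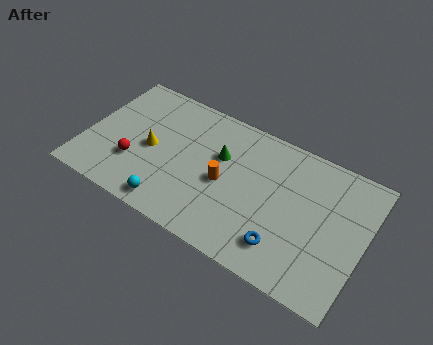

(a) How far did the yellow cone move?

1.7

The yellow cone was near (4.8, 4.7) before and (3.4, 3.7) after, so it travelled √(1.4² + 1.0²) ≈ 1.7 units.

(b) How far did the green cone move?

2.5

The green cone moved from about (8.7, 3.2) to (6.9, 5.0), a distance of √(1.8² + 1.8²) ≈ 2.5.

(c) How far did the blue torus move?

0.6

The blue torus was near (10.2, 2.0) before and (10.7, 1.7) after, so it travelled √(0.5² + 0.3²) ≈ 0.6 units.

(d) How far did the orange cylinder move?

2.4

The orange cylinder was near (7.4, 1.2) before and (7.3, 3.6) after, so it travelled √(0.1² + 2.4²) ≈ 2.4 units.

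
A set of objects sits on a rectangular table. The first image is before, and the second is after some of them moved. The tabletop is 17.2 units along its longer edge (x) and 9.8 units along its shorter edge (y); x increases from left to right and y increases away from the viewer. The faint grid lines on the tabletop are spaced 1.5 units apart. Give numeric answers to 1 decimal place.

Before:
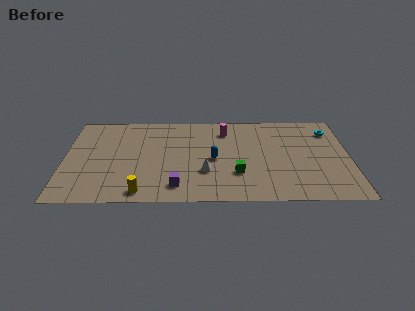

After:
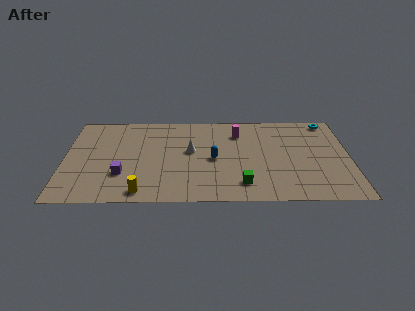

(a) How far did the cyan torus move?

1.1

The cyan torus was near (16.1, 7.7) before and (16.0, 8.8) after, so it travelled √(0.1² + 1.1²) ≈ 1.1 units.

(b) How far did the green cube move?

1.1

The green cube moved from about (10.4, 3.0) to (10.7, 1.9), a distance of √(0.3² + 1.1²) ≈ 1.1.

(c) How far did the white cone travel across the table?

2.5

The white cone was near (8.5, 3.2) before and (7.6, 5.5) after, so it travelled √(0.9² + 2.3²) ≈ 2.5 units.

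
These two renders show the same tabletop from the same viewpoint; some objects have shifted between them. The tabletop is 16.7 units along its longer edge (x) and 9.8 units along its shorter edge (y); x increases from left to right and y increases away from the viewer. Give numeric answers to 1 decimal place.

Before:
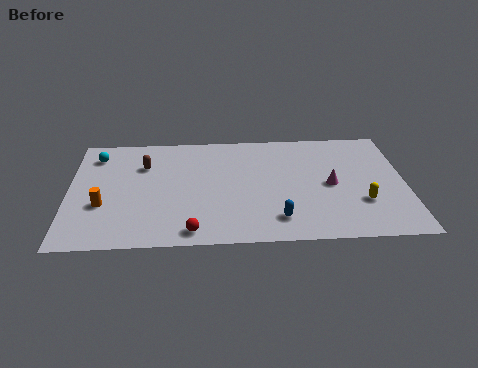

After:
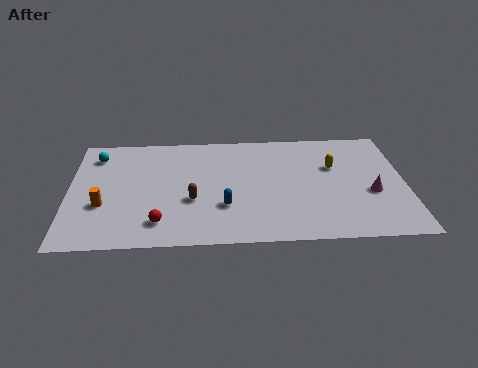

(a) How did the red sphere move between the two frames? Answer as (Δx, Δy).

(-1.6, 0.8)

The red sphere was at about (6.1, 1.1) and moved to about (4.5, 1.9).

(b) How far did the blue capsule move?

2.9

The blue capsule moved from about (10.3, 1.9) to (7.7, 3.1), a distance of √(2.6² + 1.2²) ≈ 2.9.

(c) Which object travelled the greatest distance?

the brown capsule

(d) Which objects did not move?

the orange cylinder and the cyan sphere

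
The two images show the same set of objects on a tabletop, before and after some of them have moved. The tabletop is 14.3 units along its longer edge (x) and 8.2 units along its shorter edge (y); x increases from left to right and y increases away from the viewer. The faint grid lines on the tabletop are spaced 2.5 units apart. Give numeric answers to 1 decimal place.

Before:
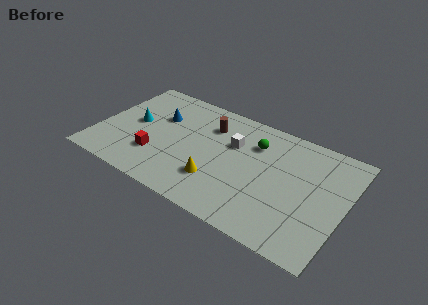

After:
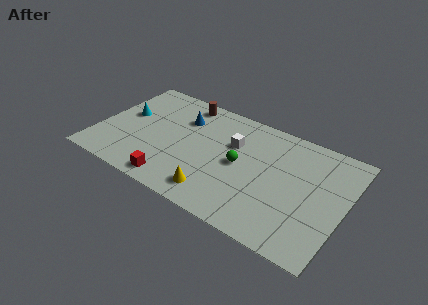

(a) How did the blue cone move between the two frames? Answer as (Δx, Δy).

(1.3, 0.5)

The blue cone started near (3.3, 5.4) and ended near (4.6, 5.9).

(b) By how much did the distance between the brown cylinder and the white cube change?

+2.0

They were about 1.7 units apart before and 3.7 after — 2.0 units further apart.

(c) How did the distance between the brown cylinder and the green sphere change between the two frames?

+2.2

They were about 2.7 units apart before and 4.9 after — 2.2 units further apart.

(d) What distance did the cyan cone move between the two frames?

0.7

The cyan cone was near (2.0, 4.3) before and (1.4, 4.7) after, so it travelled √(0.6² + 0.4²) ≈ 0.7 units.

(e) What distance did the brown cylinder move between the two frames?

2.0

The brown cylinder moved from about (6.2, 6.1) to (4.5, 7.2), a distance of √(1.7² + 1.1²) ≈ 2.0.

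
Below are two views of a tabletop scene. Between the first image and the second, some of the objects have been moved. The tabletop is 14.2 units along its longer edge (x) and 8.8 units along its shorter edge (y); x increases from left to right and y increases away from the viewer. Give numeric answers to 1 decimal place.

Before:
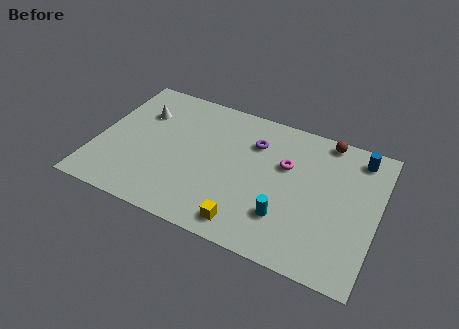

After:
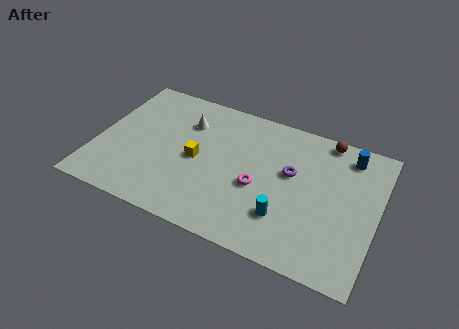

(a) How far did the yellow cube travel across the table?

4.2

The yellow cube moved from about (8.0, 1.2) to (5.1, 4.2), a distance of √(2.9² + 3.0²) ≈ 4.2.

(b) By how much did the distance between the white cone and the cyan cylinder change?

-1.9

They were about 8.7 units apart before and 6.8 after — 1.9 units closer together.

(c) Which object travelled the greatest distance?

the yellow cube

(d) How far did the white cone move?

2.3

From (2.0, 6.2) to (4.3, 6.4), the white cone covered √(2.3² + 0.2²) ≈ 2.3 units.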